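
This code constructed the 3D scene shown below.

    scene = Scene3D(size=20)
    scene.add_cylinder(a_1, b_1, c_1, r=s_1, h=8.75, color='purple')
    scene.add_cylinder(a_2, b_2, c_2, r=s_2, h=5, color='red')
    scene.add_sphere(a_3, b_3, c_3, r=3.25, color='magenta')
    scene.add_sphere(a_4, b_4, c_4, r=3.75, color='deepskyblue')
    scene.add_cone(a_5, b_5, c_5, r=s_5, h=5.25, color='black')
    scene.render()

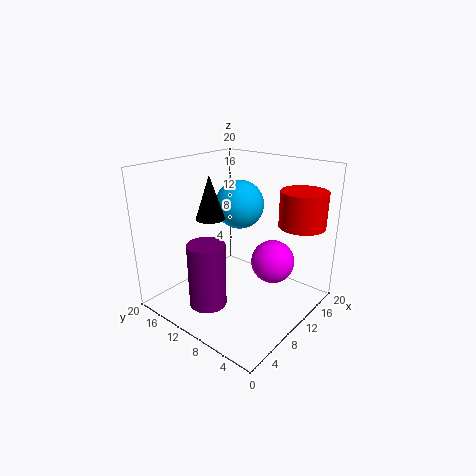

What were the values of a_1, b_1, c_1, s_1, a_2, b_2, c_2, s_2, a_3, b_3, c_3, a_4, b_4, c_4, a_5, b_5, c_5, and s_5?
a_1 = 4.5; b_1 = 10.75; c_1 = 2; s_1 = 2.5; a_2 = 16; b_2 = 3.5; c_2 = 11.5; s_2 = 3.25; a_3 = 15.25; b_3 = 7.5; c_3 = 5; a_4 = 15.25; b_4 = 14; c_4 = 12.75; a_5 = 4.5; b_5 = 9.75; c_5 = 14.5; s_5 = 1.75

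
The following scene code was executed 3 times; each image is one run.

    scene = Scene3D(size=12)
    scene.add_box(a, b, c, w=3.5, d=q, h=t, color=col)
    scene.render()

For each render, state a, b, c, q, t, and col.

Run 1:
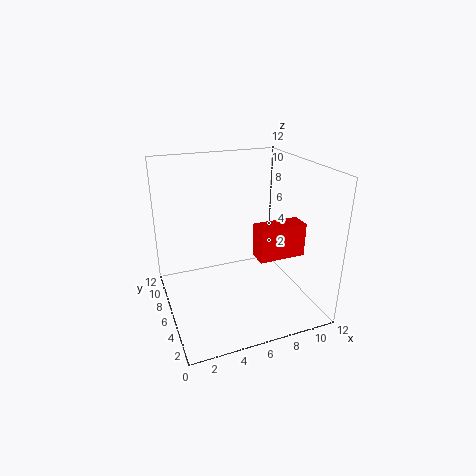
a = 6
b = 1.5
c = 6
q = 1.5
t = 2.5
col = 'red'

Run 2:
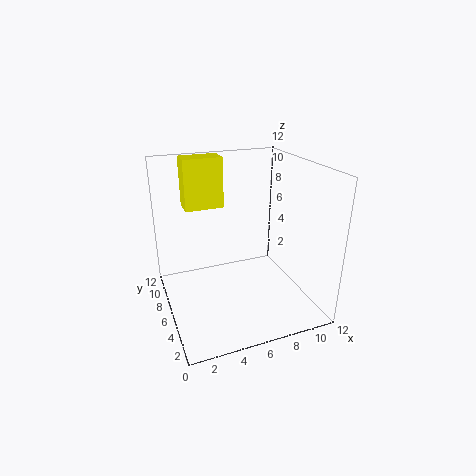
a = 2.5
b = 9.5
c = 7.5
q = 2
t = 4.5
col = 'yellow'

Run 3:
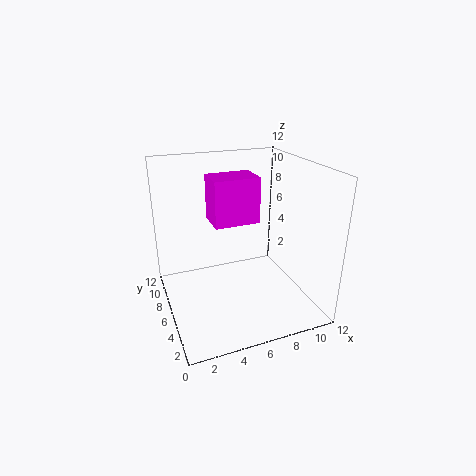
a = 3.5
b = 4
c = 8
q = 2.5
t = 3.5
col = 'magenta'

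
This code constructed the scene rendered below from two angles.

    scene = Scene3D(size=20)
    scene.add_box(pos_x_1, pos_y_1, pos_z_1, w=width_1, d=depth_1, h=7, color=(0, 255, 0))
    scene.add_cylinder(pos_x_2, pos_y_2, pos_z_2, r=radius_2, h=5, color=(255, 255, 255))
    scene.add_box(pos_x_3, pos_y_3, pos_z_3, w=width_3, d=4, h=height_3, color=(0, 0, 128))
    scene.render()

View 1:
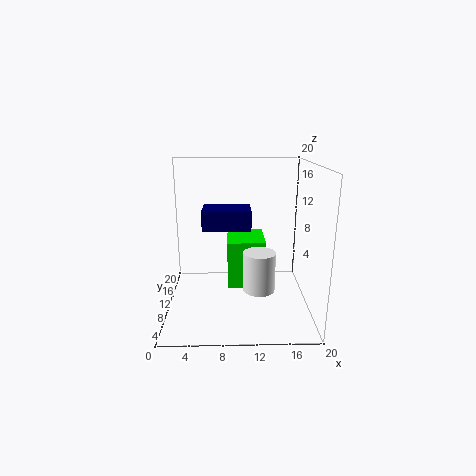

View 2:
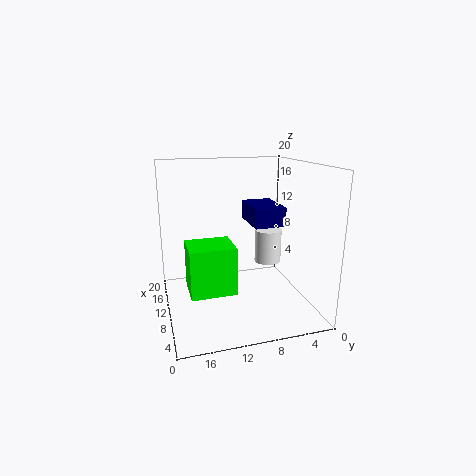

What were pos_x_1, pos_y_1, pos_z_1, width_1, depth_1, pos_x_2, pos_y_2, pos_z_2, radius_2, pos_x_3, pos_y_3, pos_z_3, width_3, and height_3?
pos_x_1 = 8.5; pos_y_1 = 10.5; pos_z_1 = 2; width_1 = 5.5; depth_1 = 6.5; pos_x_2 = 12.5; pos_y_2 = 4.5; pos_z_2 = 5; radius_2 = 2; pos_x_3 = 5.5; pos_y_3 = 5; pos_z_3 = 12.5; width_3 = 6; height_3 = 2.5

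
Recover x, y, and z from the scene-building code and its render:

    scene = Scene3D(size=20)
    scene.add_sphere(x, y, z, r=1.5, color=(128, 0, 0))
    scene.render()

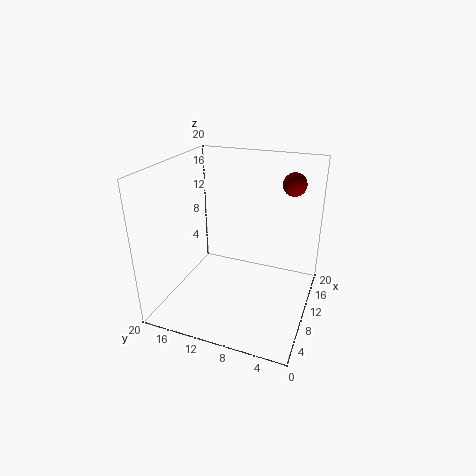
x = 11.5
y = 3
z = 18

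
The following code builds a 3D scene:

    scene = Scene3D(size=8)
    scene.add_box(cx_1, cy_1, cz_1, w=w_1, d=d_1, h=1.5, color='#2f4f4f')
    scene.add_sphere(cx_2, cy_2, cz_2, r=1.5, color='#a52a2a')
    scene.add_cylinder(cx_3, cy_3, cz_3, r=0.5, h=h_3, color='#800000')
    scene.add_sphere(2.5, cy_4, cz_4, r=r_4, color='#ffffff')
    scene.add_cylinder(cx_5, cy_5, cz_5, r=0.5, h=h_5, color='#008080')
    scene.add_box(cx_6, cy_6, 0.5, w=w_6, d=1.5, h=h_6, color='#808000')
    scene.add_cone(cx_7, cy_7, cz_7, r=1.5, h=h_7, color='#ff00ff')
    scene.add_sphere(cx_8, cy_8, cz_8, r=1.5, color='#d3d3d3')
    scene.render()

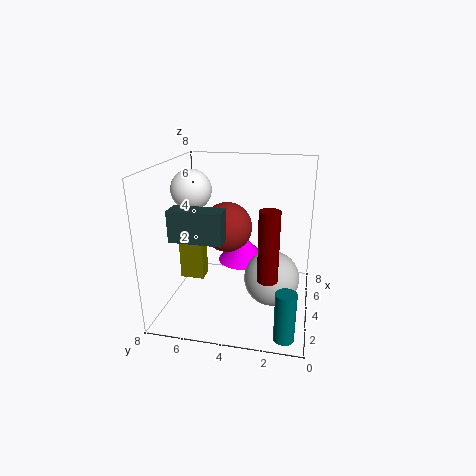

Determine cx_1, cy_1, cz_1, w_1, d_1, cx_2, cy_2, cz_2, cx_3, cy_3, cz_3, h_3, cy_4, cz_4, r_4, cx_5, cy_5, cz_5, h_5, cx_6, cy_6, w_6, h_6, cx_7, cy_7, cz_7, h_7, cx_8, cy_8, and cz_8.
cx_1 = 0.5
cy_1 = 4
cz_1 = 5
w_1 = 1
d_1 = 2.5
cx_2 = 5.5
cy_2 = 5
cz_2 = 4
cx_3 = 1.5
cy_3 = 2
cz_3 = 3
h_3 = 3.5
cy_4 = 6
cz_4 = 7
r_4 = 1
cx_5 = 0.5
cy_5 = 1
cz_5 = 0.5
h_5 = 2.5
cx_6 = 5
cy_6 = 6.5
w_6 = 1
h_6 = 3
cx_7 = 5.5
cy_7 = 4
cz_7 = 2
h_7 = 1.5
cx_8 = 3.5
cy_8 = 2
cz_8 = 2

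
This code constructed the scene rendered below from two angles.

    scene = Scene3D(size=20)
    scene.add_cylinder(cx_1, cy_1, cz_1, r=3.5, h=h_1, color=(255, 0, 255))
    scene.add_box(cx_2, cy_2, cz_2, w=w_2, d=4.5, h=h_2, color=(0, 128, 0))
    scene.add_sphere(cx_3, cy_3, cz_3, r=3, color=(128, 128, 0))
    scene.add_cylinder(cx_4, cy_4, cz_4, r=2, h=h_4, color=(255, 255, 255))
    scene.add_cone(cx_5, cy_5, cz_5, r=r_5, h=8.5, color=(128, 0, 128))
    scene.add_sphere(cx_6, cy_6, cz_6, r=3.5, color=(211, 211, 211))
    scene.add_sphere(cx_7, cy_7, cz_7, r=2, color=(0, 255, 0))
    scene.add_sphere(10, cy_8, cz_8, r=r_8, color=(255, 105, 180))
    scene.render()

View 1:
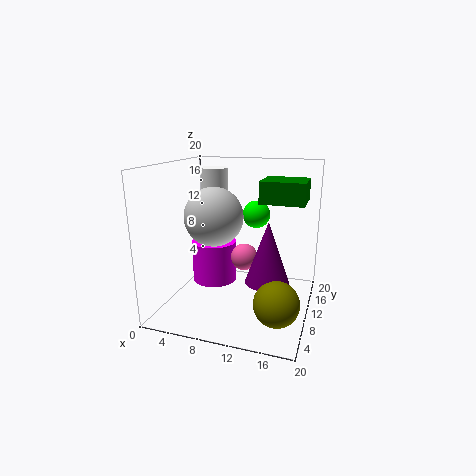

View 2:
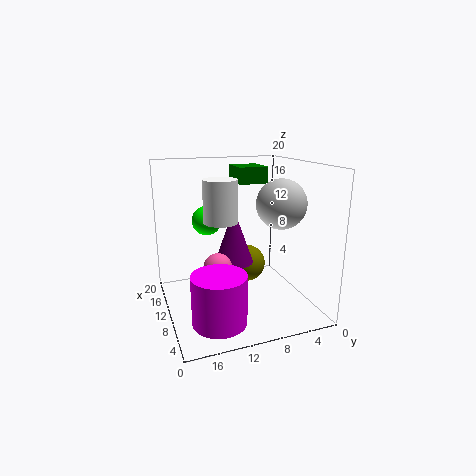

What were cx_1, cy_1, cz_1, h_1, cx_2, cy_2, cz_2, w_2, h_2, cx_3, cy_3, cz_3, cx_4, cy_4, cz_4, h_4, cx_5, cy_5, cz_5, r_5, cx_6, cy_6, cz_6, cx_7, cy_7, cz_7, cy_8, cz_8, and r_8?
cx_1 = 4.5
cy_1 = 14.5
cz_1 = 1
h_1 = 6.5
cx_2 = 14.5
cy_2 = 3.5
cz_2 = 16.5
w_2 = 5
h_2 = 2.5
cx_3 = 16.5
cy_3 = 6
cz_3 = 3
cx_4 = 5
cy_4 = 14
cz_4 = 14
h_4 = 5
cx_5 = 14.5
cy_5 = 9
cz_5 = 4.5
r_5 = 3
cx_6 = 9
cy_6 = 4
cz_6 = 14.5
cx_7 = 11.5
cy_7 = 14
cz_7 = 12.5
cy_8 = 13
cz_8 = 6
r_8 = 2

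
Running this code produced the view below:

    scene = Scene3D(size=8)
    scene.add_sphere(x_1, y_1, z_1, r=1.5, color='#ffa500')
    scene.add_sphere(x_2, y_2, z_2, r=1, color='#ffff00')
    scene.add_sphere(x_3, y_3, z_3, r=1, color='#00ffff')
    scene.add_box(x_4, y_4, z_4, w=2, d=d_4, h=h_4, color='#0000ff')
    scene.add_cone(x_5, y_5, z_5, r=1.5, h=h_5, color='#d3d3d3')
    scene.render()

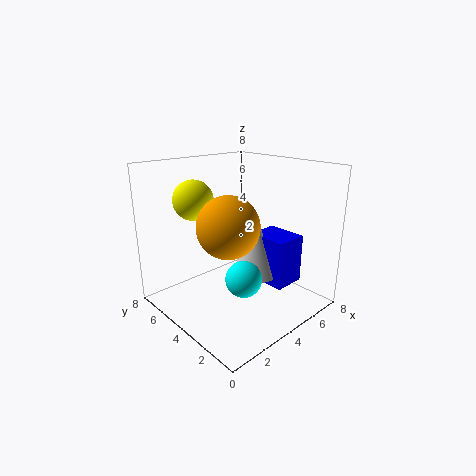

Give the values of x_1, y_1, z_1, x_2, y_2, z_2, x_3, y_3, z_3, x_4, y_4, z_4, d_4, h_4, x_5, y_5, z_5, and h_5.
x_1 = 2; y_1 = 2.5; z_1 = 5.5; x_2 = 1.5; y_2 = 4.5; z_2 = 6.5; x_3 = 3.5; y_3 = 3; z_3 = 2; x_4 = 6; y_4 = 2.5; z_4 = 0.5; d_4 = 2.5; h_4 = 3; x_5 = 6; y_5 = 4.5; z_5 = 1; h_5 = 3.5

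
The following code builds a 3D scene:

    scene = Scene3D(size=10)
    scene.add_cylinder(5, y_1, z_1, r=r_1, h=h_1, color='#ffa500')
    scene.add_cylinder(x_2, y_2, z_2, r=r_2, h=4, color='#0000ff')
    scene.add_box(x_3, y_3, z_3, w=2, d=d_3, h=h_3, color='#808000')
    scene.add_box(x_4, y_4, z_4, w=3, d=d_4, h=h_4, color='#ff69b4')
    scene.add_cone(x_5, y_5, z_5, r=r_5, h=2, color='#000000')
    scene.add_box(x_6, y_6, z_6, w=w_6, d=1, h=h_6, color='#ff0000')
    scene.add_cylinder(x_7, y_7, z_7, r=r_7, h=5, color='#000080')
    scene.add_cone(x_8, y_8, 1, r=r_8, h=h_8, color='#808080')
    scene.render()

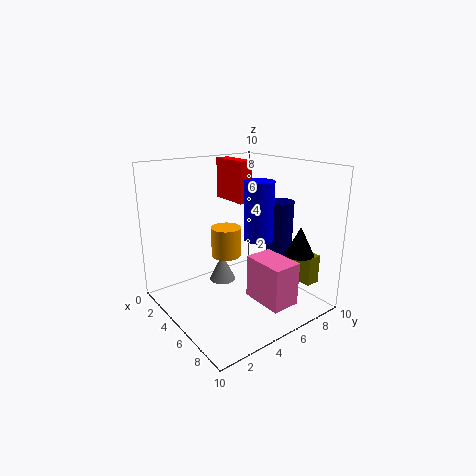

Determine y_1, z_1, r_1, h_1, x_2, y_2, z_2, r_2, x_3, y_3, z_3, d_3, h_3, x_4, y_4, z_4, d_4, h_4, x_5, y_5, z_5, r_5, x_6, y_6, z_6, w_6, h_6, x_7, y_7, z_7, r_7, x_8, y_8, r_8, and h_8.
y_1 = 4
z_1 = 4
r_1 = 1
h_1 = 2
x_2 = 6
y_2 = 6
z_2 = 5
r_2 = 1
x_3 = 7
y_3 = 8
z_3 = 2
d_3 = 1
h_3 = 2
x_4 = 6
y_4 = 5
z_4 = 1
d_4 = 2
h_4 = 3
x_5 = 8
y_5 = 8
z_5 = 4
r_5 = 1
x_6 = 1
y_6 = 6
z_6 = 7
w_6 = 3
h_6 = 3
x_7 = 5
y_7 = 9
z_7 = 2
r_7 = 1
x_8 = 3
y_8 = 5
r_8 = 1
h_8 = 2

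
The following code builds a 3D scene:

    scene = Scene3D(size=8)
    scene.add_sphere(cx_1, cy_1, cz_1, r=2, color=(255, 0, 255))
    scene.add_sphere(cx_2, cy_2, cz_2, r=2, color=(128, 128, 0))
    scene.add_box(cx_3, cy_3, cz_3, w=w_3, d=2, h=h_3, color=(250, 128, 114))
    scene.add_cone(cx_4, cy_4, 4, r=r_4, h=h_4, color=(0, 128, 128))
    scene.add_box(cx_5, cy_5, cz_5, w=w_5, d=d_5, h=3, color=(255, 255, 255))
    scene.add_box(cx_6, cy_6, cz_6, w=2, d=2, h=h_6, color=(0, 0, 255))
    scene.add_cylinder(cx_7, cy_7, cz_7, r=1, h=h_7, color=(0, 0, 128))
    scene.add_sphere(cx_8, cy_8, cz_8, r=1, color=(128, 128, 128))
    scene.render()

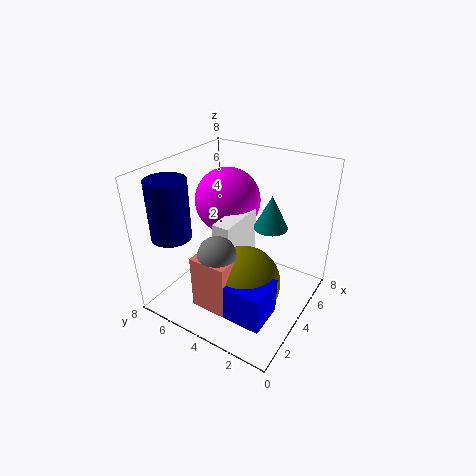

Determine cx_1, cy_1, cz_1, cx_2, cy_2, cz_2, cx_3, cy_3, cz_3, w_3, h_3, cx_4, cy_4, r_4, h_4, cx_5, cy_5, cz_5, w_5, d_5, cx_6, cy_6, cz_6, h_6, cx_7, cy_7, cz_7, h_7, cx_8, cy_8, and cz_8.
cx_1 = 6, cy_1 = 6, cz_1 = 5, cx_2 = 3, cy_2 = 3, cz_2 = 2, cx_3 = 1, cy_3 = 3, cz_3 = 1, w_3 = 1, h_3 = 3, cx_4 = 6, cy_4 = 3, r_4 = 1, h_4 = 2, cx_5 = 3, cy_5 = 4, cz_5 = 2, w_5 = 3, d_5 = 1, cx_6 = 1, cy_6 = 1, cz_6 = 1, h_6 = 2, cx_7 = 1, cy_7 = 6, cz_7 = 5, h_7 = 3, cx_8 = 2, cy_8 = 4, cz_8 = 4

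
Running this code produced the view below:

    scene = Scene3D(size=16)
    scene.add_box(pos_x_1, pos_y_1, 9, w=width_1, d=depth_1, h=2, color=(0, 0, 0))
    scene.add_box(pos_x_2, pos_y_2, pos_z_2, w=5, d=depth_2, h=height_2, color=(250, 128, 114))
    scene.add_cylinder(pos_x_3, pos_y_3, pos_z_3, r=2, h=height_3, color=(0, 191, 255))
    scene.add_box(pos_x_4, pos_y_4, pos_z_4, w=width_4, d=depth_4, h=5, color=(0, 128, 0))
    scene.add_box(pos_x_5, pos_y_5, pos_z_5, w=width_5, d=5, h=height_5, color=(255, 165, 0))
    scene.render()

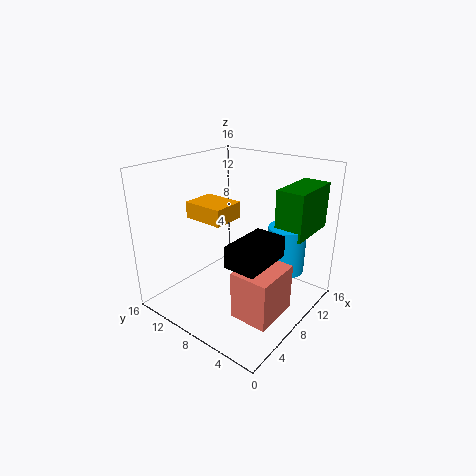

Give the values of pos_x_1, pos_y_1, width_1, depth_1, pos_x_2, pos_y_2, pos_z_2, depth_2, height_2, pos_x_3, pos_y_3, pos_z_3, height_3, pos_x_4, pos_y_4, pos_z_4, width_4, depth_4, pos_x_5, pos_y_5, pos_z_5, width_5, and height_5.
pos_x_1 = 1, pos_y_1 = 1, width_1 = 5, depth_1 = 3, pos_x_2 = 3, pos_y_2 = 1, pos_z_2 = 2, depth_2 = 4, height_2 = 5, pos_x_3 = 10, pos_y_3 = 3, pos_z_3 = 5, height_3 = 5, pos_x_4 = 9, pos_y_4 = 1, pos_z_4 = 9, width_4 = 6, depth_4 = 3, pos_x_5 = 7, pos_y_5 = 10, pos_z_5 = 9, width_5 = 4, height_5 = 2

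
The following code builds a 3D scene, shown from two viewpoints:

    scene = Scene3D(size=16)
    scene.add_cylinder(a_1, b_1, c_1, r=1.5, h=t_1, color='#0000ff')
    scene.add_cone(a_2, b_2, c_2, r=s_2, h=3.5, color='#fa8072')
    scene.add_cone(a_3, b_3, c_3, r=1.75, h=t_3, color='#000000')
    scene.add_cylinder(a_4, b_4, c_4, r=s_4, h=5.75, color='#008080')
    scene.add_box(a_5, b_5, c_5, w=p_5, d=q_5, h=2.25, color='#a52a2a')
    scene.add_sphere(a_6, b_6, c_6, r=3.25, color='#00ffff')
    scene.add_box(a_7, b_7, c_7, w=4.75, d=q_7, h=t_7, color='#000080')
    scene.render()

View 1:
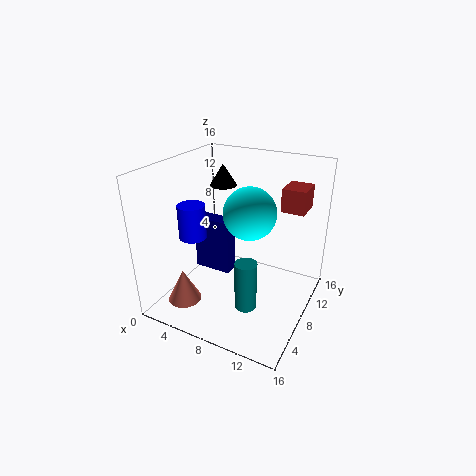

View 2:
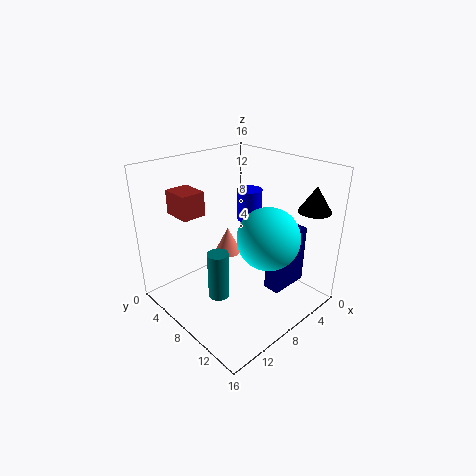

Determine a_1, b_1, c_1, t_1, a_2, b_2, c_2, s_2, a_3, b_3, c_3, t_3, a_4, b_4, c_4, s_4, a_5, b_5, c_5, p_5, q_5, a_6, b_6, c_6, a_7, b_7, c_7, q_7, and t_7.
a_1 = 3.75; b_1 = 5.5; c_1 = 8.25; t_1 = 3.75; a_2 = 4.5; b_2 = 2.25; c_2 = 2.5; s_2 = 1.75; a_3 = 2.75; b_3 = 14; c_3 = 11.5; t_3 = 2.75; a_4 = 9.75; b_4 = 6.5; c_4 = 0.25; s_4 = 1.25; a_5 = 13.25; b_5 = 6.5; c_5 = 12.75; p_5 = 2.25; q_5 = 2.75; a_6 = 7.5; b_6 = 12; c_6 = 9.25; a_7 = 0.75; b_7 = 10; c_7 = 1.25; q_7 = 2; t_7 = 7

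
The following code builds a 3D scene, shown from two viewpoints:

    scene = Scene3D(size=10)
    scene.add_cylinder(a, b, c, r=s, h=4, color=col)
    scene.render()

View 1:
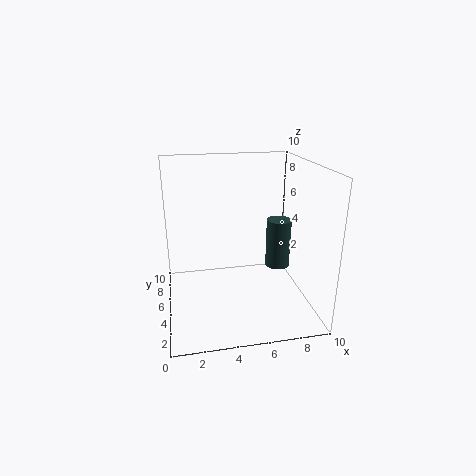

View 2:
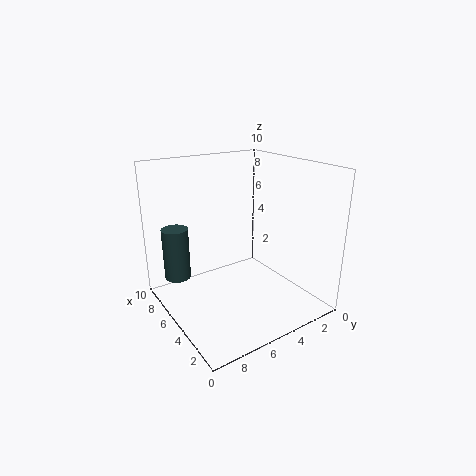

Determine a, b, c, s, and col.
a = 9
b = 8
c = 1
s = 1
col = 'darkslategray'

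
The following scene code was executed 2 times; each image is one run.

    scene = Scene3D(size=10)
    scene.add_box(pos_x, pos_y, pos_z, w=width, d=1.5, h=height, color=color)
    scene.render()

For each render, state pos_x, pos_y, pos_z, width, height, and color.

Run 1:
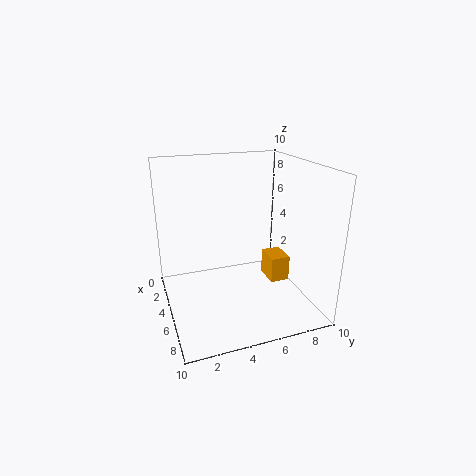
pos_x = 2.5
pos_y = 8
pos_z = 0.5
width = 2
height = 2
color = 'orange'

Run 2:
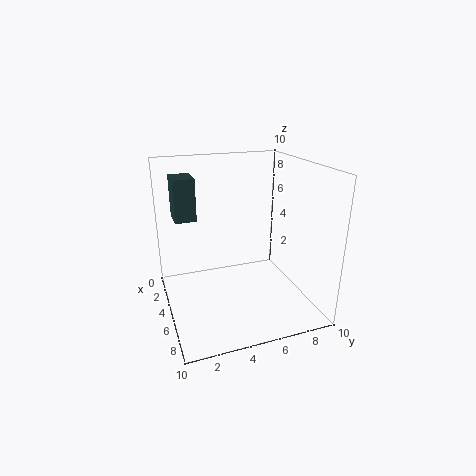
pos_x = 1.5
pos_y = 1
pos_z = 6
width = 2
height = 3
color = 'darkslategray'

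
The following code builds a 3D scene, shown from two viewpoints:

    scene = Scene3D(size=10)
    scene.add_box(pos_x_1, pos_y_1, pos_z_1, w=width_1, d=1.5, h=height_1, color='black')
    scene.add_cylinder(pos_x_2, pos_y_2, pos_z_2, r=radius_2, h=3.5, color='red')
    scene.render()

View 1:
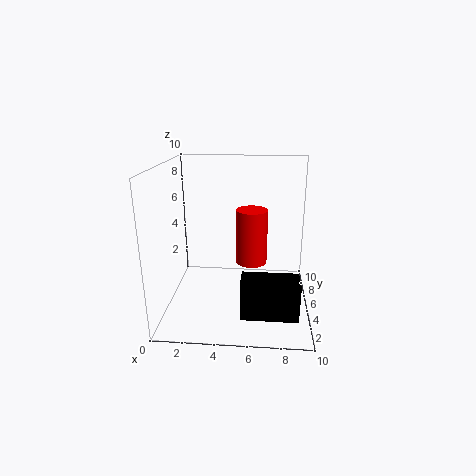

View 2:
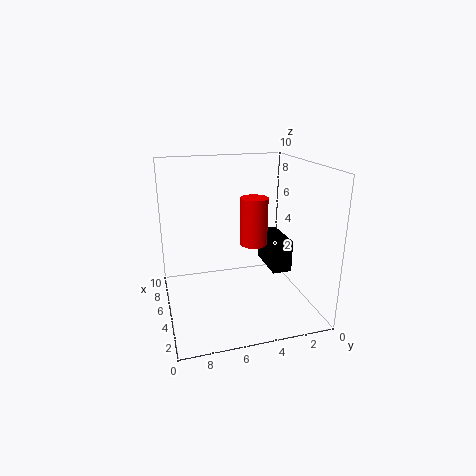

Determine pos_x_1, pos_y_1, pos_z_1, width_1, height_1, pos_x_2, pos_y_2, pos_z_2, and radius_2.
pos_x_1 = 5.5
pos_y_1 = 0.5
pos_z_1 = 1.5
width_1 = 3.5
height_1 = 2.5
pos_x_2 = 6
pos_y_2 = 3.5
pos_z_2 = 4
radius_2 = 1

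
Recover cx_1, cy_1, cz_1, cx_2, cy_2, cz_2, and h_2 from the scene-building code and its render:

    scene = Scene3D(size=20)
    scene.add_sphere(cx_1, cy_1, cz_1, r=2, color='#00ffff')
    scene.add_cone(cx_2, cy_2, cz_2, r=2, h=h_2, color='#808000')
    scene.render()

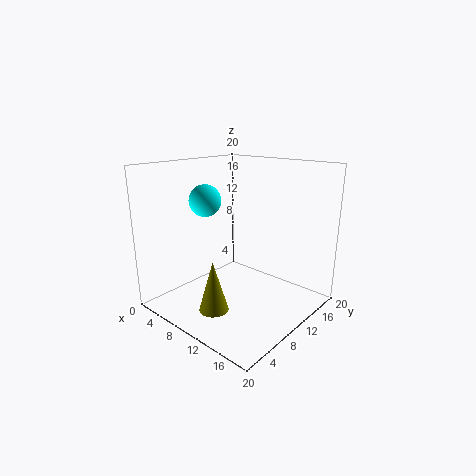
cx_1 = 9; cy_1 = 5; cz_1 = 16; cx_2 = 10; cy_2 = 5; cz_2 = 1; h_2 = 7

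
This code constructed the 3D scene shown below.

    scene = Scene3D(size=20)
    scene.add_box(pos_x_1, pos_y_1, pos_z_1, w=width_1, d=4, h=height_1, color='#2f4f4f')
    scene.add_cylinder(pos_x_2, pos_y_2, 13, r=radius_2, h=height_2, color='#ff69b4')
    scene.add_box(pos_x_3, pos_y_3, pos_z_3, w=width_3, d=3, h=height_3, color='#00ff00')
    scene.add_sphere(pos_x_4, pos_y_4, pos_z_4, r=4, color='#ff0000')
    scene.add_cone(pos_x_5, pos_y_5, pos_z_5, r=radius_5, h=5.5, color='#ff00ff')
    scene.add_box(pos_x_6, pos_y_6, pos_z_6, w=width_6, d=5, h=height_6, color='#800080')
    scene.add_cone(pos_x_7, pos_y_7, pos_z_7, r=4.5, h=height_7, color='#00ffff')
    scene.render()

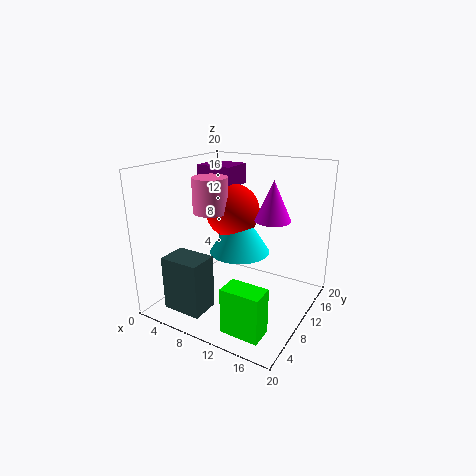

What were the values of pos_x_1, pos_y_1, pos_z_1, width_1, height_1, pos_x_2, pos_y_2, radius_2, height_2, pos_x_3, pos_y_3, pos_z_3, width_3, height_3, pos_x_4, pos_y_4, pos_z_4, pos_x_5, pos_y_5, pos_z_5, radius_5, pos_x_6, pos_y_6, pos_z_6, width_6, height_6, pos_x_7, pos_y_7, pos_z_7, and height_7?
pos_x_1 = 3; pos_y_1 = 2; pos_z_1 = 1; width_1 = 5.5; height_1 = 7.5; pos_x_2 = 5.5; pos_y_2 = 10; radius_2 = 2.5; height_2 = 5; pos_x_3 = 12.5; pos_y_3 = 1.5; pos_z_3 = 1; width_3 = 5; height_3 = 6; pos_x_4 = 7; pos_y_4 = 13.5; pos_z_4 = 12.5; pos_x_5 = 14; pos_y_5 = 12.5; pos_z_5 = 12.5; radius_5 = 2.5; pos_x_6 = 1.5; pos_y_6 = 12.5; pos_z_6 = 16; width_6 = 5.5; height_6 = 3; pos_x_7 = 8.5; pos_y_7 = 13; pos_z_7 = 6.5; height_7 = 7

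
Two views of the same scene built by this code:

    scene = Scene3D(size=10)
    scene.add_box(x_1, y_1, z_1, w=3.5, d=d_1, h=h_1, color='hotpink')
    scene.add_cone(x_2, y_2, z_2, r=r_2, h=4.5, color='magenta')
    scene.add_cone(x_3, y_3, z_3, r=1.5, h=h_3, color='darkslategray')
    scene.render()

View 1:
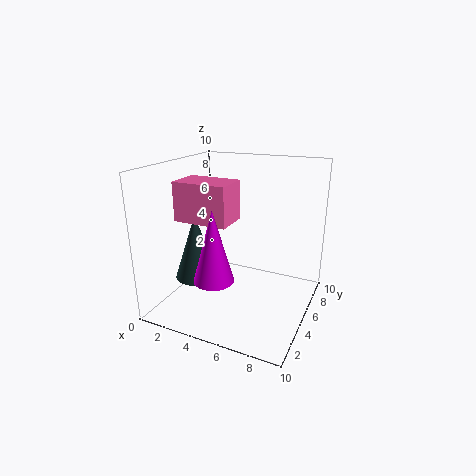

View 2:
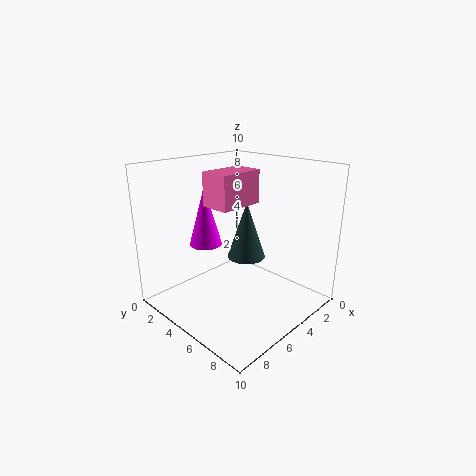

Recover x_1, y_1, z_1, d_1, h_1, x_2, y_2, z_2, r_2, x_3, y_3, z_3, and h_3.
x_1 = 2, y_1 = 2, z_1 = 6.75, d_1 = 2.25, h_1 = 2.5, x_2 = 5, y_2 = 1.5, z_2 = 3.5, r_2 = 1.25, x_3 = 2.5, y_3 = 3.5, z_3 = 2.25, h_3 = 4.5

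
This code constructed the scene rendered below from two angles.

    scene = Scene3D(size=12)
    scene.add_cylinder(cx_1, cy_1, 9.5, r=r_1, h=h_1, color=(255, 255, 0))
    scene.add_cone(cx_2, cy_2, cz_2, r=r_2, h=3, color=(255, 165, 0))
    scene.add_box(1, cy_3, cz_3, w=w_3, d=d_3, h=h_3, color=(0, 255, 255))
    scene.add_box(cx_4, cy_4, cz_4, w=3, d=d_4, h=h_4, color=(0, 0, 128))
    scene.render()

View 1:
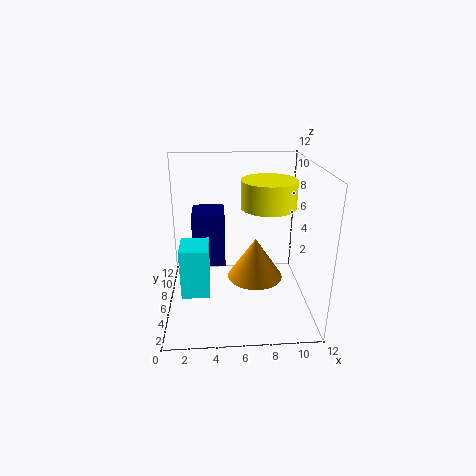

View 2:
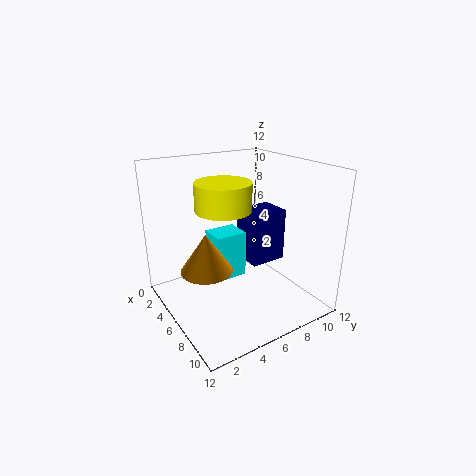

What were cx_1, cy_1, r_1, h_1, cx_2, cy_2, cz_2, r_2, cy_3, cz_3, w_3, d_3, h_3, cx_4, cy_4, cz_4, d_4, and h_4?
cx_1 = 8, cy_1 = 3.5, r_1 = 2, h_1 = 2, cx_2 = 7, cy_2 = 2.5, cz_2 = 4.5, r_2 = 2, cy_3 = 5.5, cz_3 = 0.5, w_3 = 2.5, d_3 = 3, h_3 = 4.5, cx_4 = 2, cy_4 = 8.5, cz_4 = 2, d_4 = 3.5, h_4 = 5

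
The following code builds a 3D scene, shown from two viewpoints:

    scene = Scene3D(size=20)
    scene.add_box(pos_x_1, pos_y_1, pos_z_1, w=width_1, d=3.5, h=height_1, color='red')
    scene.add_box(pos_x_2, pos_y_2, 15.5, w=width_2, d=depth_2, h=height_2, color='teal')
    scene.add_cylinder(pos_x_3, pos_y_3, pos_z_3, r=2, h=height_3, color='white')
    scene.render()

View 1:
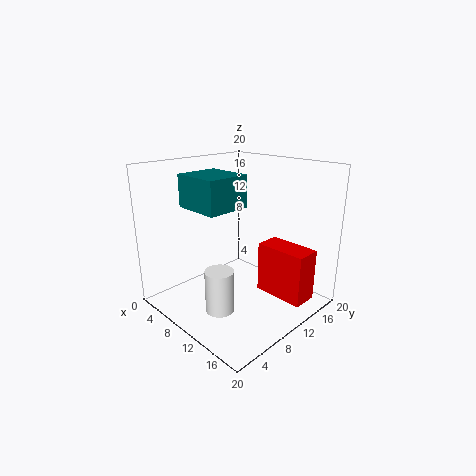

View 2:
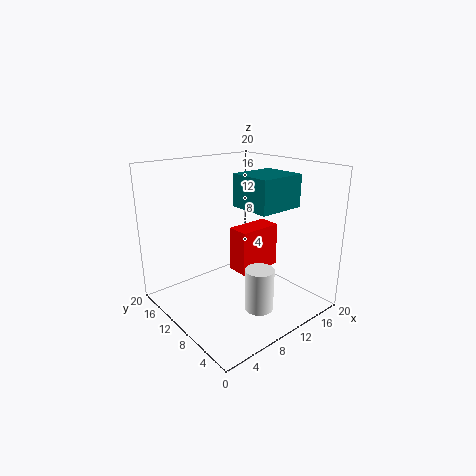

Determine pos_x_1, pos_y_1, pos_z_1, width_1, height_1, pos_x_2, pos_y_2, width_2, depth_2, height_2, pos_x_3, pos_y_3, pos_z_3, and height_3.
pos_x_1 = 12.5
pos_y_1 = 11.5
pos_z_1 = 2.5
width_1 = 7
height_1 = 7
pos_x_2 = 7.5
pos_y_2 = 2.5
width_2 = 6
depth_2 = 5.5
height_2 = 4
pos_x_3 = 10.5
pos_y_3 = 6
pos_z_3 = 0.5
height_3 = 6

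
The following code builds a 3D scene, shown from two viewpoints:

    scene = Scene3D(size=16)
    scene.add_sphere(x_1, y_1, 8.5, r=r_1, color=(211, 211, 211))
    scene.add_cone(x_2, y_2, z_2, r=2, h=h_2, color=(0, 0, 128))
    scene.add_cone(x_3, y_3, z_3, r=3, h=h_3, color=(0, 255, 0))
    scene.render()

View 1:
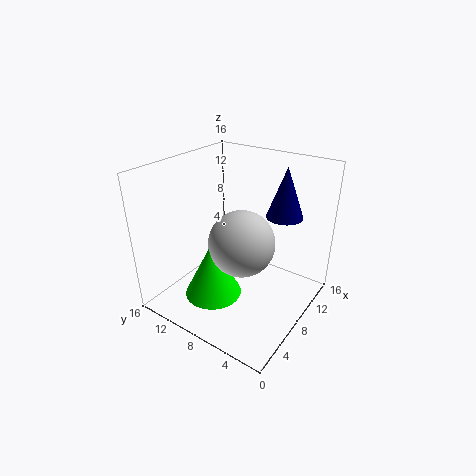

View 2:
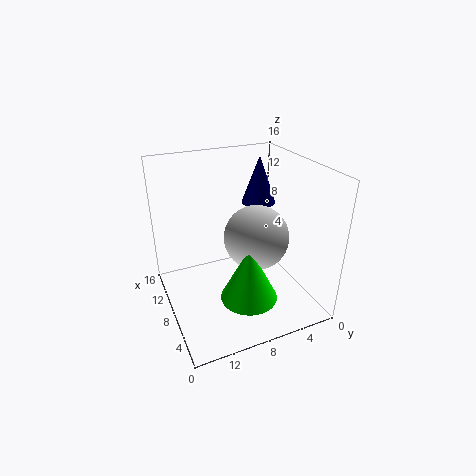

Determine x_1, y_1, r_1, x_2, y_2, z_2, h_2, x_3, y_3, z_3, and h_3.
x_1 = 6.5; y_1 = 6.5; r_1 = 3.5; x_2 = 11; y_2 = 4; z_2 = 10.5; h_2 = 5.5; x_3 = 4; y_3 = 8.5; z_3 = 3; h_3 = 6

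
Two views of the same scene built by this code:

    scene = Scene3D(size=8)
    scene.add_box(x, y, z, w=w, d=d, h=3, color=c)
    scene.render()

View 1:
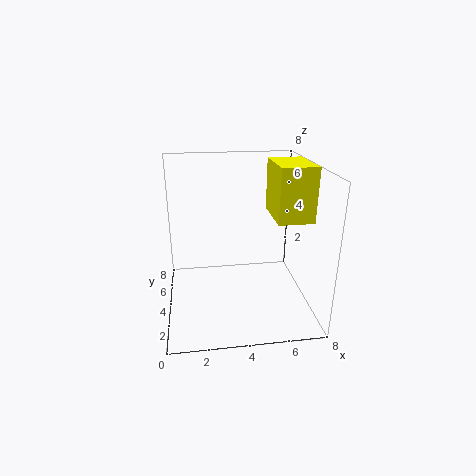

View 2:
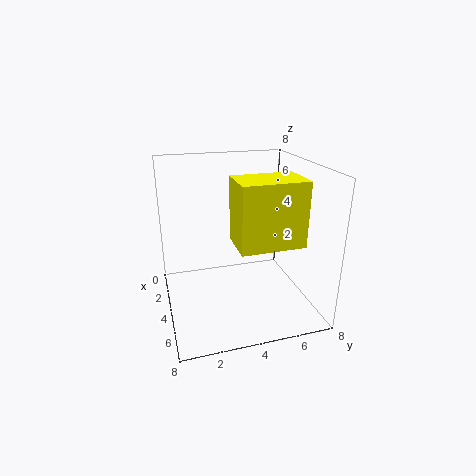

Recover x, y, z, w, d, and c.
x = 6; y = 3; z = 5; w = 2; d = 3; c = 'yellow'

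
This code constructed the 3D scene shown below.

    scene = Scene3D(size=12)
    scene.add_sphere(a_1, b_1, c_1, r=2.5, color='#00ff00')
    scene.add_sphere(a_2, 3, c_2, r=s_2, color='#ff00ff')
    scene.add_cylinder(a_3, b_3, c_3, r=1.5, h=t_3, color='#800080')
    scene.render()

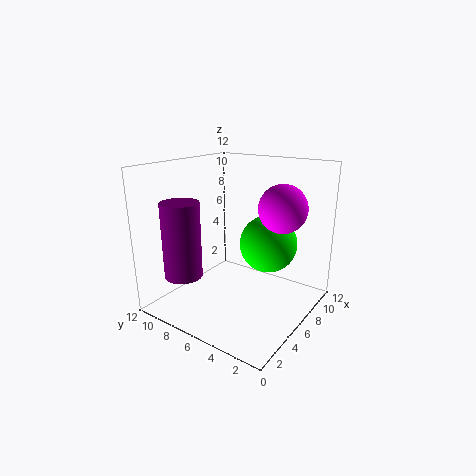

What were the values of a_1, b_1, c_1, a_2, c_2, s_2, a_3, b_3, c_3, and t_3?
a_1 = 8.5
b_1 = 4.5
c_1 = 5
a_2 = 8
c_2 = 8.5
s_2 = 2
a_3 = 2
b_3 = 8.5
c_3 = 3.5
t_3 = 6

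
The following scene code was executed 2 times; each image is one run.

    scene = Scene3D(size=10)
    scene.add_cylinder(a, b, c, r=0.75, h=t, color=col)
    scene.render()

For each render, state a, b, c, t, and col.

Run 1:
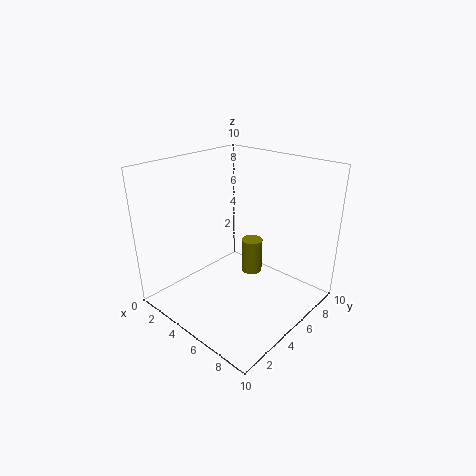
a = 5.25
b = 6.25
c = 2
t = 2.5
col = 'olive'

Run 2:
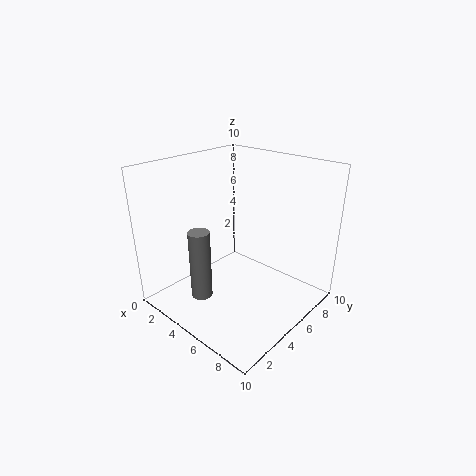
a = 3.5
b = 2.75
c = 0.75
t = 5
col = 'gray'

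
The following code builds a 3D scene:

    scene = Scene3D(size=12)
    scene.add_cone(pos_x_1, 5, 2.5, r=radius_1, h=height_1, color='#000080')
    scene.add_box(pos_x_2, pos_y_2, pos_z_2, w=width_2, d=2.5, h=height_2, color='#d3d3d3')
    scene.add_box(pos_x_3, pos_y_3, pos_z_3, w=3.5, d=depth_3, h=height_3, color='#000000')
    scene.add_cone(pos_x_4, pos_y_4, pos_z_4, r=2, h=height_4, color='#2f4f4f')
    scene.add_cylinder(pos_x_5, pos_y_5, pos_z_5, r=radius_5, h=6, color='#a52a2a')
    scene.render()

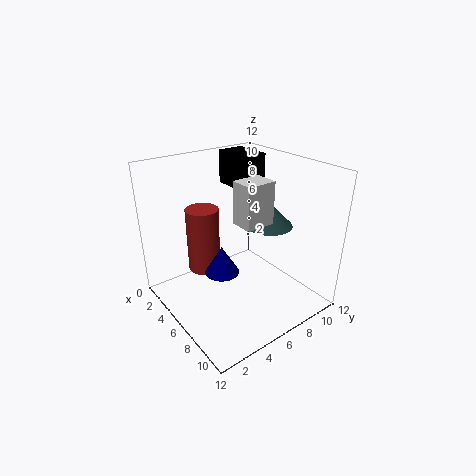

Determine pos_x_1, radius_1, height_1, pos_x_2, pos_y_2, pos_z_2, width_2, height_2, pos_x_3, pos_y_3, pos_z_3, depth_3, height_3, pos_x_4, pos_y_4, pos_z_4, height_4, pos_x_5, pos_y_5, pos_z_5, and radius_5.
pos_x_1 = 5; radius_1 = 1.5; height_1 = 2.5; pos_x_2 = 6; pos_y_2 = 5.5; pos_z_2 = 7.5; width_2 = 2; height_2 = 3.5; pos_x_3 = 0.5; pos_y_3 = 8; pos_z_3 = 9; depth_3 = 2.5; height_3 = 3; pos_x_4 = 6.5; pos_y_4 = 9; pos_z_4 = 6.5; height_4 = 2; pos_x_5 = 2; pos_y_5 = 5; pos_z_5 = 1.5; radius_5 = 1.5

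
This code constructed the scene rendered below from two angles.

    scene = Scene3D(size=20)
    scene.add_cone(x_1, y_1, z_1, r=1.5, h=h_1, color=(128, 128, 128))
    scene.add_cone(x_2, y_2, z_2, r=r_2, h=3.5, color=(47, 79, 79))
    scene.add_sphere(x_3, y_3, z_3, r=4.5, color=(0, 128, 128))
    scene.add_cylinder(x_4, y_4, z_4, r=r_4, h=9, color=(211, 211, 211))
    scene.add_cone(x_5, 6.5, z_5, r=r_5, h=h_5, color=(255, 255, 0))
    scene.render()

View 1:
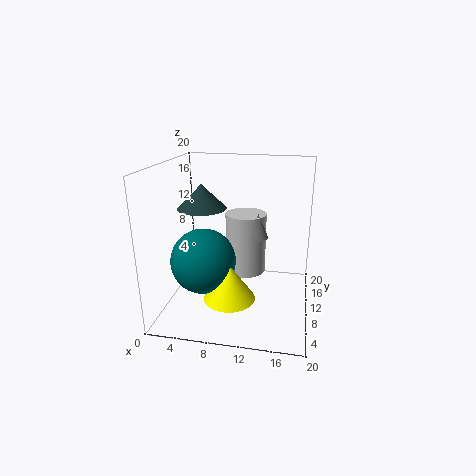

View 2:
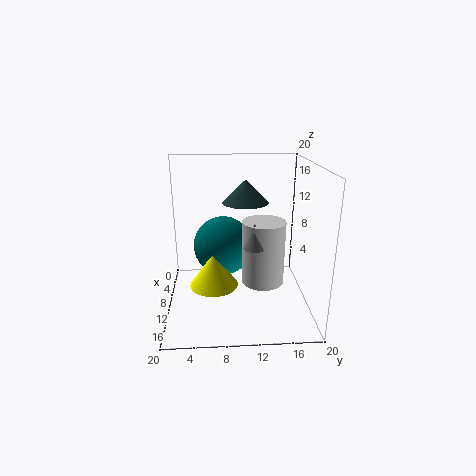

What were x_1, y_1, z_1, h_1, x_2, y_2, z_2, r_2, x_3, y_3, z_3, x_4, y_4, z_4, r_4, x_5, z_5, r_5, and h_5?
x_1 = 12.5; y_1 = 12; z_1 = 9.5; h_1 = 3.5; x_2 = 4.5; y_2 = 11.5; z_2 = 13.5; r_2 = 3.5; x_3 = 5.5; y_3 = 8; z_3 = 7; x_4 = 10.5; y_4 = 13.5; z_4 = 3.5; r_4 = 3; x_5 = 9.5; z_5 = 2.5; r_5 = 3.5; h_5 = 5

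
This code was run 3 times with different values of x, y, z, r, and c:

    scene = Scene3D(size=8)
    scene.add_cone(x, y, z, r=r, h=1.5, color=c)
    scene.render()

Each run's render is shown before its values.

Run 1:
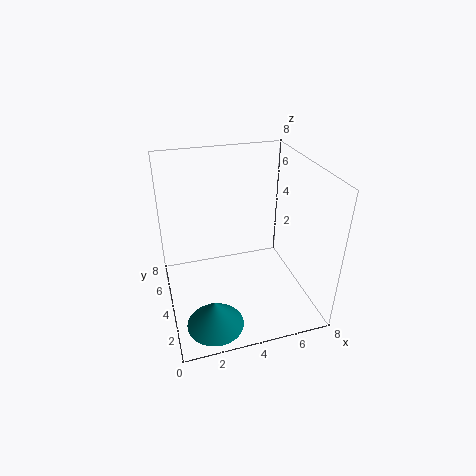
x = 2, y = 1.5, z = 0.5, r = 1.5, c = 'teal'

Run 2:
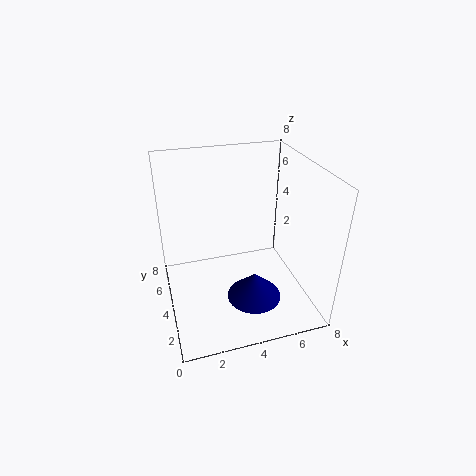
x = 4.5, y = 2.5, z = 1, r = 1.5, c = 'navy'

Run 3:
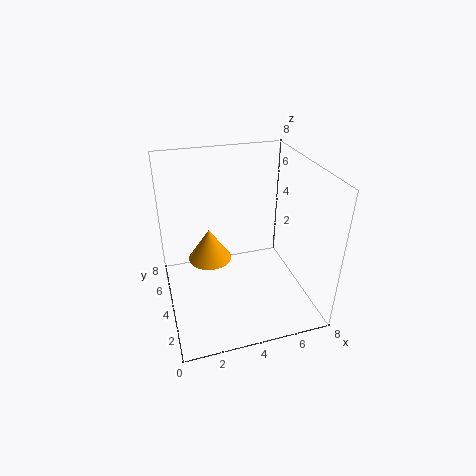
x = 2, y = 2, z = 4.5, r = 1, c = 'orange'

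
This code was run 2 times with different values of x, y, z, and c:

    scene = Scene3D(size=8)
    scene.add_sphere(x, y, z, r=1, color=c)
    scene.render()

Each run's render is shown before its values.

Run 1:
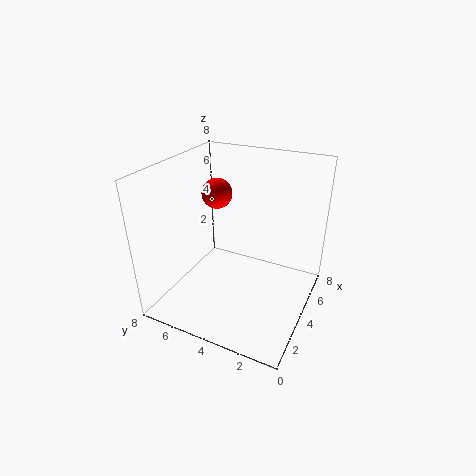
x = 7; y = 7; z = 5; c = 'red'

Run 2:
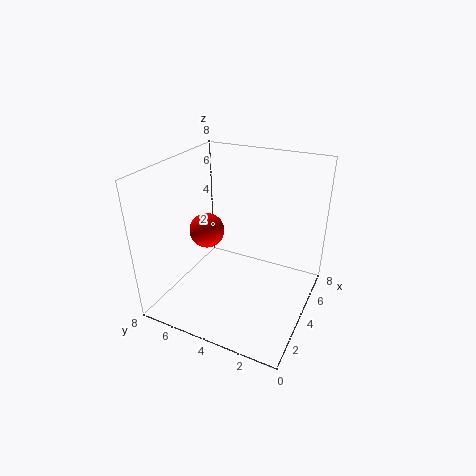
x = 4; y = 6; z = 4; c = 'red'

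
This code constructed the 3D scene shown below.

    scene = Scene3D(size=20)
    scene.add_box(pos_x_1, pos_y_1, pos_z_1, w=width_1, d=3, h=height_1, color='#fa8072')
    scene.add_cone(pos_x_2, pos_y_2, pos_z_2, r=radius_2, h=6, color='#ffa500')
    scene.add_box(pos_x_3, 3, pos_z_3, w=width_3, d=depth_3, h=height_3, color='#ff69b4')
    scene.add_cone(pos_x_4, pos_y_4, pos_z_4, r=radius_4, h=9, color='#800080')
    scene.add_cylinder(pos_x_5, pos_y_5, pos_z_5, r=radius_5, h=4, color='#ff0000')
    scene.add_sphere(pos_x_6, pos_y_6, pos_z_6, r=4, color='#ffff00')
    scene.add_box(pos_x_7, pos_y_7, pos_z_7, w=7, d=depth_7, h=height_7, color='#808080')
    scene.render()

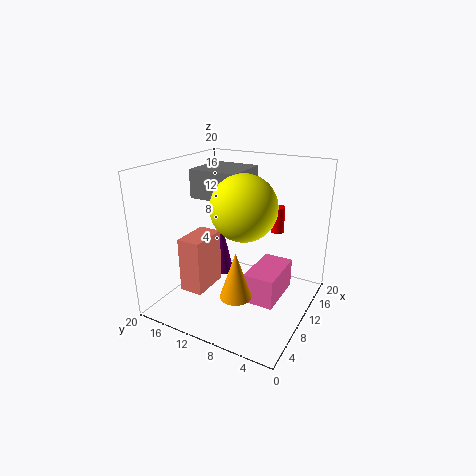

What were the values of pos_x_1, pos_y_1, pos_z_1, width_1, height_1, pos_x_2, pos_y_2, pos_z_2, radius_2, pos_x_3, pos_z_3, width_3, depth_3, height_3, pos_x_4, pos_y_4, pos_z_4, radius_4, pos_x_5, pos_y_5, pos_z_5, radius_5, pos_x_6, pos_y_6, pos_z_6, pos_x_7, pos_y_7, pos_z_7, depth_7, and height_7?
pos_x_1 = 2; pos_y_1 = 11; pos_z_1 = 5; width_1 = 5; height_1 = 7; pos_x_2 = 4; pos_y_2 = 7; pos_z_2 = 5; radius_2 = 2; pos_x_3 = 6; pos_z_3 = 3; width_3 = 7; depth_3 = 4; height_3 = 4; pos_x_4 = 15; pos_y_4 = 16; pos_z_4 = 1; radius_4 = 2; pos_x_5 = 17; pos_y_5 = 7; pos_z_5 = 9; radius_5 = 1; pos_x_6 = 6; pos_y_6 = 7; pos_z_6 = 16; pos_x_7 = 9; pos_y_7 = 10; pos_z_7 = 15; depth_7 = 7; height_7 = 4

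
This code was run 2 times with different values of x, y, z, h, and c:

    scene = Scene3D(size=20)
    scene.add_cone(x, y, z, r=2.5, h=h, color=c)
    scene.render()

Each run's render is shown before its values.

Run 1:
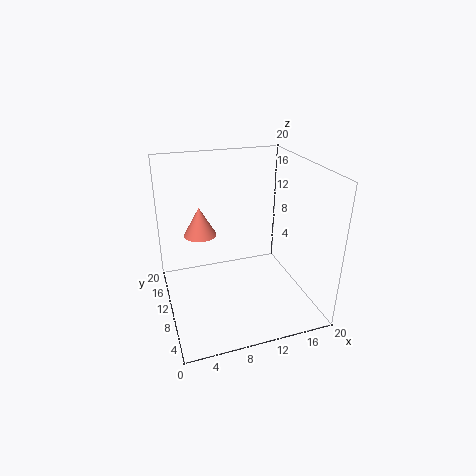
x = 6
y = 16.5
z = 8
h = 4.5
c = 'salmon'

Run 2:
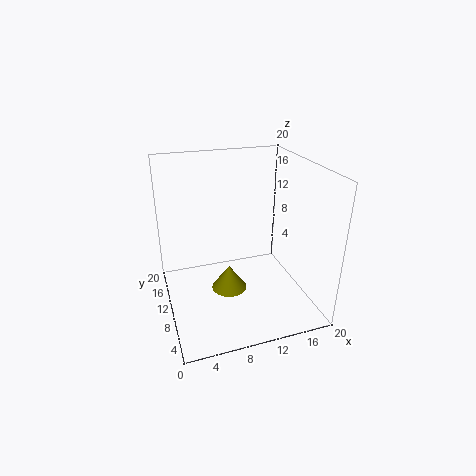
x = 8.5
y = 9.5
z = 2.5
h = 3.5
c = 'olive'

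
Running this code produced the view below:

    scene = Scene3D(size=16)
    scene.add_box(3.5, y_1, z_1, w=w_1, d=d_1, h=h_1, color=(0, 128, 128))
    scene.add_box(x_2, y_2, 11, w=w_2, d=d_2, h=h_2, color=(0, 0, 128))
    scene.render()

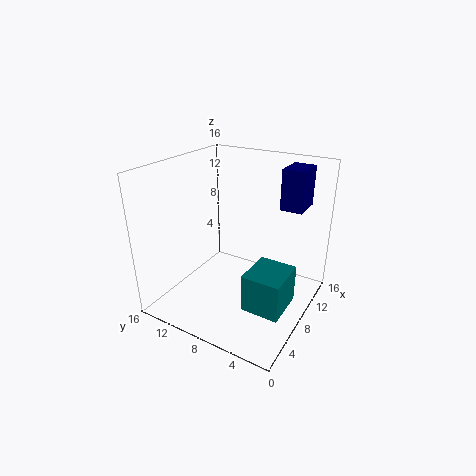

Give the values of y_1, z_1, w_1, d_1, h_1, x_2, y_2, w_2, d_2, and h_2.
y_1 = 1
z_1 = 2.5
w_1 = 4.5
d_1 = 4
h_1 = 4
x_2 = 11
y_2 = 2
w_2 = 3.5
d_2 = 2.5
h_2 = 4.5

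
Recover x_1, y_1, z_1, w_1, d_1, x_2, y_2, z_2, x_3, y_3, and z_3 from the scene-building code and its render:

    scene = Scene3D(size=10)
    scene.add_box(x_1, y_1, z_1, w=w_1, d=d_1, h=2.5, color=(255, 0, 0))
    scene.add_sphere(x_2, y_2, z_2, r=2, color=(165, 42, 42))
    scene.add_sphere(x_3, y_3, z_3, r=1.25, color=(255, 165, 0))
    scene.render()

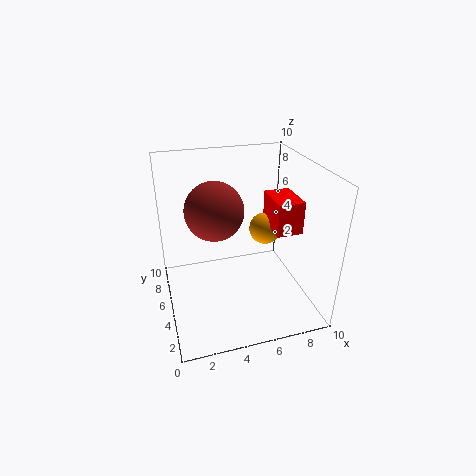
x_1 = 8
y_1 = 5
z_1 = 4.5
w_1 = 2
d_1 = 3
x_2 = 3.5
y_2 = 5.5
z_2 = 7
x_3 = 8
y_3 = 7.5
z_3 = 4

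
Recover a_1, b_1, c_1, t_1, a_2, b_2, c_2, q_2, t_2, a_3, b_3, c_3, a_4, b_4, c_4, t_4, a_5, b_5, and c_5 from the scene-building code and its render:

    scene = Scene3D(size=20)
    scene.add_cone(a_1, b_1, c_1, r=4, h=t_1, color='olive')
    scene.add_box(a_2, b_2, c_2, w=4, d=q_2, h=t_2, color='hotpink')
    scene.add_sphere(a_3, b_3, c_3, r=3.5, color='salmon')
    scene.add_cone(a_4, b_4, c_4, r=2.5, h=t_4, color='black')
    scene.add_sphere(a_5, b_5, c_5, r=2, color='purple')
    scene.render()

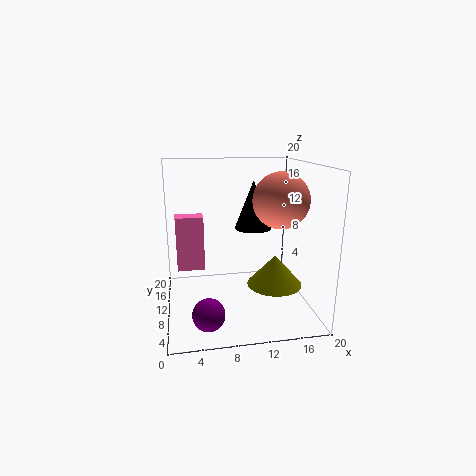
a_1 = 15.5; b_1 = 10; c_1 = 2.5; t_1 = 4.5; a_2 = 1.5; b_2 = 12.5; c_2 = 4.5; q_2 = 2.5; t_2 = 8; a_3 = 14.5; b_3 = 5.5; c_3 = 16; a_4 = 12; b_4 = 9.5; c_4 = 11.5; t_4 = 6.5; a_5 = 5; b_5 = 2.5; c_5 = 3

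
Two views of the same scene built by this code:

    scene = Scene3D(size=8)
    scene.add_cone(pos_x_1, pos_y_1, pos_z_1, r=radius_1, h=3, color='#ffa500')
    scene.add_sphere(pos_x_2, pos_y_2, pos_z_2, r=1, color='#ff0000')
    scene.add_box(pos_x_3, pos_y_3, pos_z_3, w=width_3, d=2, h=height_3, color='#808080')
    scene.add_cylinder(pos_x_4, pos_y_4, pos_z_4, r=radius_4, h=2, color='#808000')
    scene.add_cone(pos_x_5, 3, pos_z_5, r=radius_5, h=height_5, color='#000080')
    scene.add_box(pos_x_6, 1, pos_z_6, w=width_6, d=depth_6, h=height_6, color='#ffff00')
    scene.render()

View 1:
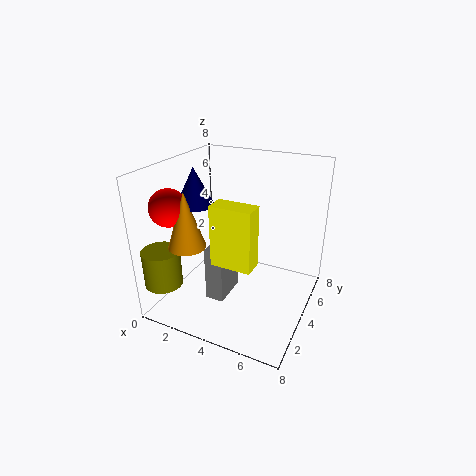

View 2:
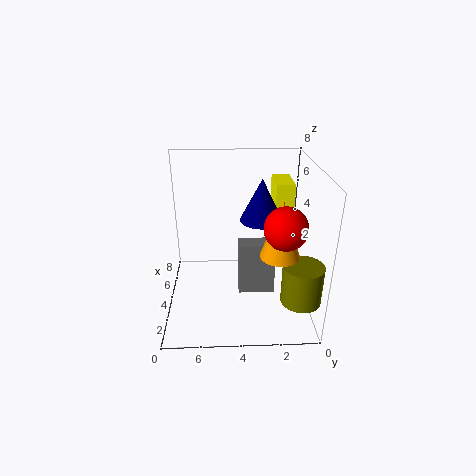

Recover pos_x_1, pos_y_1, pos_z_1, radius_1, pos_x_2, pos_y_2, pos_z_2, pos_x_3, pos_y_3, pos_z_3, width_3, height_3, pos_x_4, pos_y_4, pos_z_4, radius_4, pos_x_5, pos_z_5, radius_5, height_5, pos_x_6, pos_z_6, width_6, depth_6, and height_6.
pos_x_1 = 2
pos_y_1 = 2
pos_z_1 = 4
radius_1 = 1
pos_x_2 = 1
pos_y_2 = 2
pos_z_2 = 6
pos_x_3 = 3
pos_y_3 = 2
pos_z_3 = 1
width_3 = 1
height_3 = 3
pos_x_4 = 1
pos_y_4 = 1
pos_z_4 = 2
radius_4 = 1
pos_x_5 = 2
pos_z_5 = 6
radius_5 = 1
height_5 = 2
pos_x_6 = 4
pos_z_6 = 4
width_6 = 2
depth_6 = 1
height_6 = 3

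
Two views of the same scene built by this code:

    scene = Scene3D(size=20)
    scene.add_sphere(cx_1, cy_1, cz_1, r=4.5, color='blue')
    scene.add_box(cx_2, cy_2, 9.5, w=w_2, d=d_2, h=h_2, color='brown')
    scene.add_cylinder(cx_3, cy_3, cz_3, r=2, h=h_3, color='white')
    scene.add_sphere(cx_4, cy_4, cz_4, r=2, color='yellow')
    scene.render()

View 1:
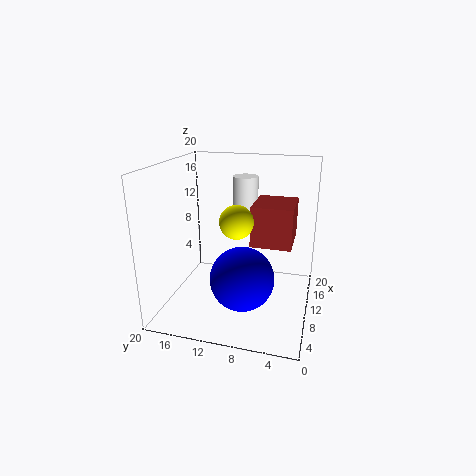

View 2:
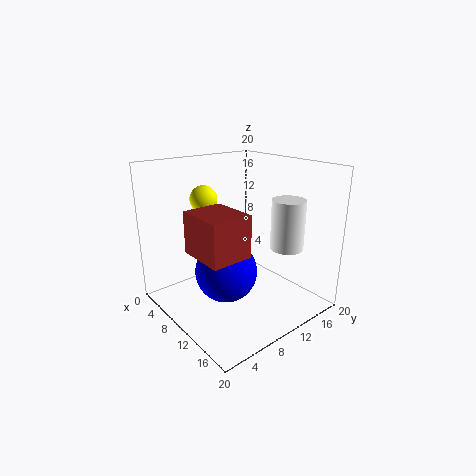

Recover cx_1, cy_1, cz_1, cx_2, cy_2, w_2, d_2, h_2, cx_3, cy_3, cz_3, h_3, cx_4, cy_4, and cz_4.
cx_1 = 8.5; cy_1 = 9; cz_1 = 4.5; cx_2 = 8.5; cy_2 = 2.5; w_2 = 6.5; d_2 = 5.5; h_2 = 5.5; cx_3 = 18; cy_3 = 11; cz_3 = 11; h_3 = 6; cx_4 = 4; cy_4 = 8.5; cz_4 = 14.5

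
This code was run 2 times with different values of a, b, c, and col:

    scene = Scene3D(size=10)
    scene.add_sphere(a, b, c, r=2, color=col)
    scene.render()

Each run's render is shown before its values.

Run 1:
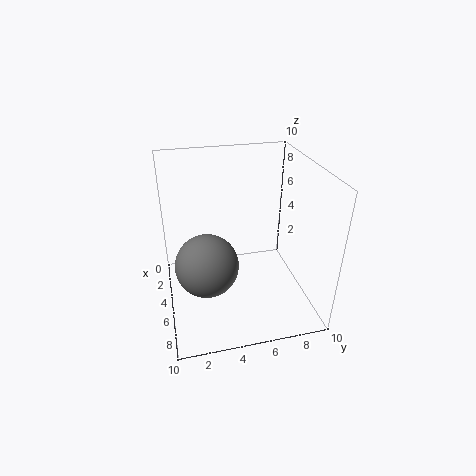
a = 7
b = 2.5
c = 4.5
col = 'gray'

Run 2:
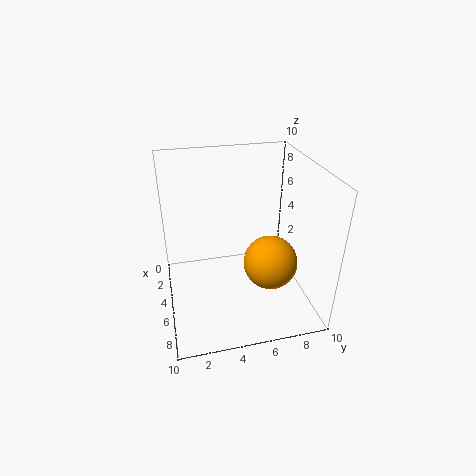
a = 5
b = 7.5
c = 2.5
col = 'orange'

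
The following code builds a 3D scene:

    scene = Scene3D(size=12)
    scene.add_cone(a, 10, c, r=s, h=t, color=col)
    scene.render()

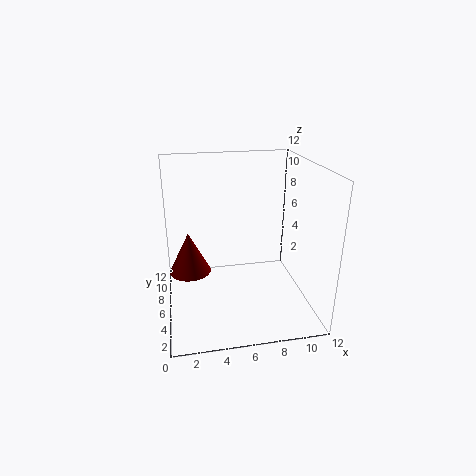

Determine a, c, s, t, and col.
a = 2
c = 1
s = 2
t = 4
col = 'maroon'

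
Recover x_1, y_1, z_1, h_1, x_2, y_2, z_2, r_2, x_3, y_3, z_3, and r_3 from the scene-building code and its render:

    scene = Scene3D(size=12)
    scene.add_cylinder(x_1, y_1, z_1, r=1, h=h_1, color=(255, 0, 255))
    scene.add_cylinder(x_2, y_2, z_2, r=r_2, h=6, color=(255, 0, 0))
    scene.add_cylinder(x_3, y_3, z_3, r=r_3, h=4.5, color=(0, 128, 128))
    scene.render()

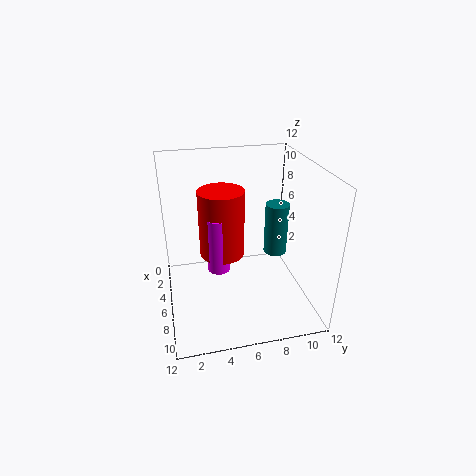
x_1 = 5
y_1 = 4.5
z_1 = 2.5
h_1 = 5
x_2 = 4
y_2 = 5
z_2 = 3.5
r_2 = 2
x_3 = 5.5
y_3 = 9.5
z_3 = 4
r_3 = 1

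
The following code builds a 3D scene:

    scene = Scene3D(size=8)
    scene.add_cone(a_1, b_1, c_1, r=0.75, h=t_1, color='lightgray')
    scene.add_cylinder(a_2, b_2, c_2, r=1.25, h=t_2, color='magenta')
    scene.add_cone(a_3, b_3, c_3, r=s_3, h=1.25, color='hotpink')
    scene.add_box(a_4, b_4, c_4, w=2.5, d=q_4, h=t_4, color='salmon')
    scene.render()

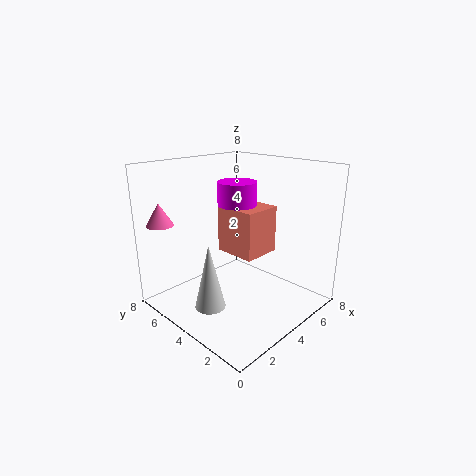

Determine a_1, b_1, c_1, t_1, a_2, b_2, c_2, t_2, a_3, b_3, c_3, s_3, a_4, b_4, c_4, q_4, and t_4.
a_1 = 1; b_1 = 3; c_1 = 1.5; t_1 = 3.25; a_2 = 6.25; b_2 = 6.25; c_2 = 5; t_2 = 1.5; a_3 = 1; b_3 = 7; c_3 = 4.75; s_3 = 0.75; a_4 = 5.25; b_4 = 4.25; c_4 = 2; q_4 = 2.75; t_4 = 3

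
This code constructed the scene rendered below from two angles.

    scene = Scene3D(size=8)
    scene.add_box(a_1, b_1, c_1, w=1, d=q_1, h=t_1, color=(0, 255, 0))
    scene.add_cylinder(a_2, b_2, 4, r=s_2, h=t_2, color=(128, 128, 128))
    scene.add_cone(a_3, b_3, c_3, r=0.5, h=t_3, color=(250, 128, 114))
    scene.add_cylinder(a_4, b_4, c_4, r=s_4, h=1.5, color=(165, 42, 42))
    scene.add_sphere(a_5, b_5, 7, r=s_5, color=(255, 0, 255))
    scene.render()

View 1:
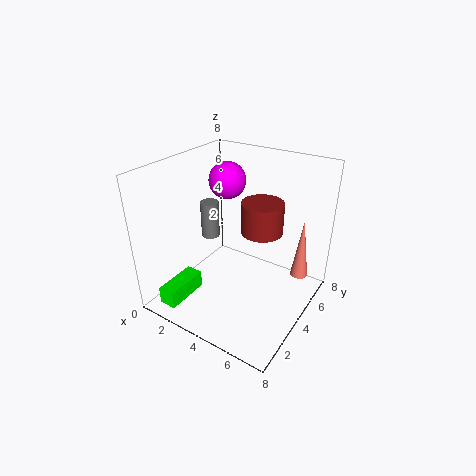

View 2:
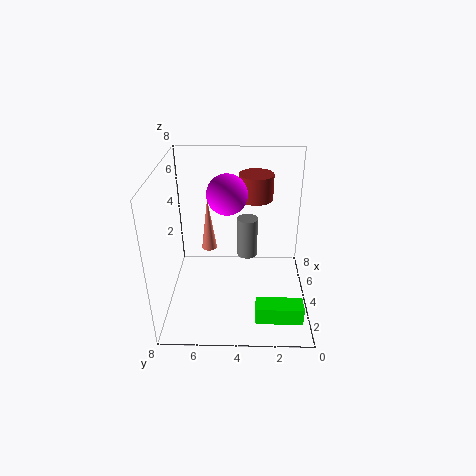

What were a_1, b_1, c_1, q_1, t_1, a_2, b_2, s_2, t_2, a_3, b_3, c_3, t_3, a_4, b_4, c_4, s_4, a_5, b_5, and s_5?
a_1 = 1
b_1 = 0.5
c_1 = 0.5
q_1 = 2.5
t_1 = 1
a_2 = 2.5
b_2 = 3.5
s_2 = 0.5
t_2 = 2
a_3 = 7
b_3 = 6
c_3 = 1.5
t_3 = 3.5
a_4 = 6
b_4 = 3
c_4 = 5.5
s_4 = 1
a_5 = 3
b_5 = 4.5
s_5 = 1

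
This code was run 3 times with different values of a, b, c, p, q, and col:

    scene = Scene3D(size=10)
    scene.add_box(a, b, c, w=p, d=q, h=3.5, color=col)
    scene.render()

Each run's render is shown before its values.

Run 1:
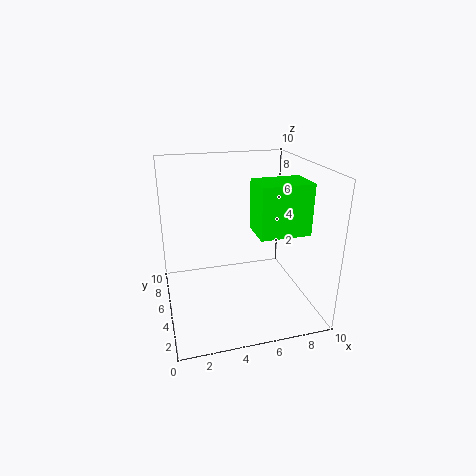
a = 6, b = 3, c = 5.5, p = 3.5, q = 2.5, col = 'lime'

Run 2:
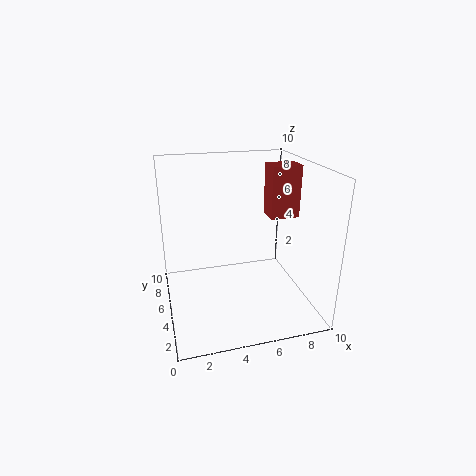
a = 7, b = 4, c = 6.5, p = 2, q = 1.5, col = 'brown'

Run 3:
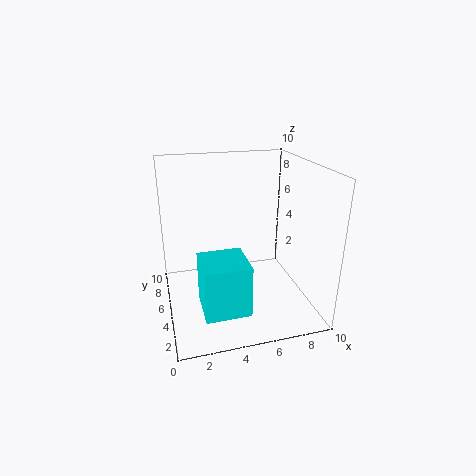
a = 2, b = 1.5, c = 1, p = 3, q = 3, col = 'cyan'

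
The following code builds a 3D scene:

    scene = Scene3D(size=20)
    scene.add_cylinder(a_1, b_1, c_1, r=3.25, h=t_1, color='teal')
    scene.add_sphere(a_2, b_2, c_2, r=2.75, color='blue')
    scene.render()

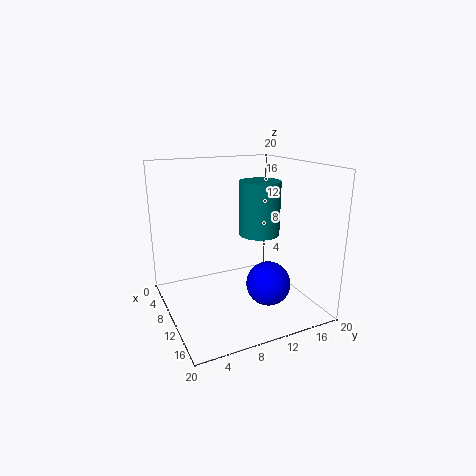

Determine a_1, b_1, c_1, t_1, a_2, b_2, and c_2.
a_1 = 5.25; b_1 = 16; c_1 = 8.25; t_1 = 8.5; a_2 = 16.75; b_2 = 11; c_2 = 6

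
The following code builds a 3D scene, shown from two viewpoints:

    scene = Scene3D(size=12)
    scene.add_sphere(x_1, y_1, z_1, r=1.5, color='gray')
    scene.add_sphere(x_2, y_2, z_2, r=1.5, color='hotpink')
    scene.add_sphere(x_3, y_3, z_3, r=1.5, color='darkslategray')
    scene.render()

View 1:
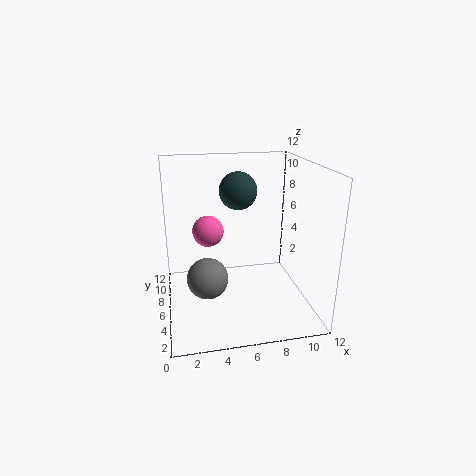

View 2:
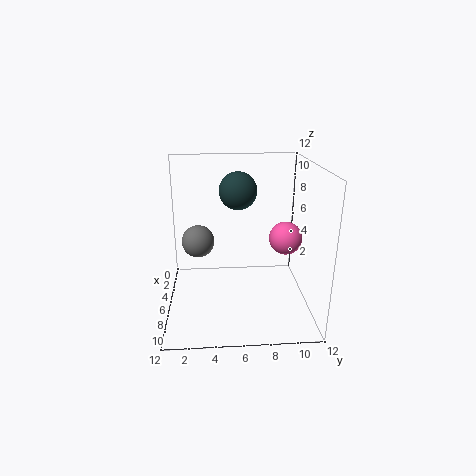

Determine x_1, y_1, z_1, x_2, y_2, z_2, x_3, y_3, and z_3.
x_1 = 3, y_1 = 2.5, z_1 = 4.5, x_2 = 4, y_2 = 10.5, z_2 = 5, x_3 = 6, y_3 = 6, z_3 = 10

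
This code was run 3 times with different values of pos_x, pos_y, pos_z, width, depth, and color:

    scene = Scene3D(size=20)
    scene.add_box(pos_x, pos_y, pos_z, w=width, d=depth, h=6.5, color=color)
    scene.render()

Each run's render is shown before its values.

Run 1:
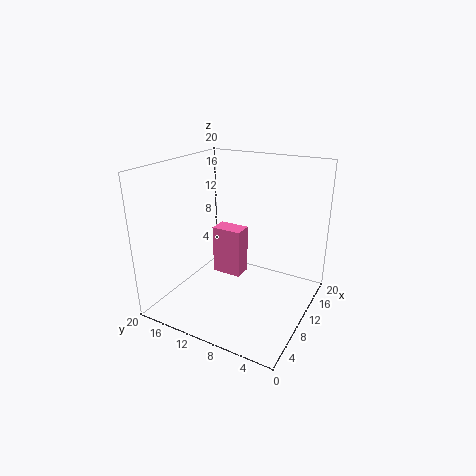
pos_x = 7.5, pos_y = 8.5, pos_z = 5.5, width = 2.5, depth = 4, color = 'hotpink'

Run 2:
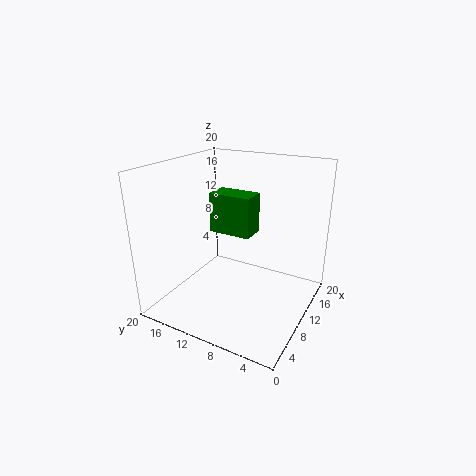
pos_x = 15, pos_y = 11, pos_z = 7.5, width = 4, depth = 7, color = 'green'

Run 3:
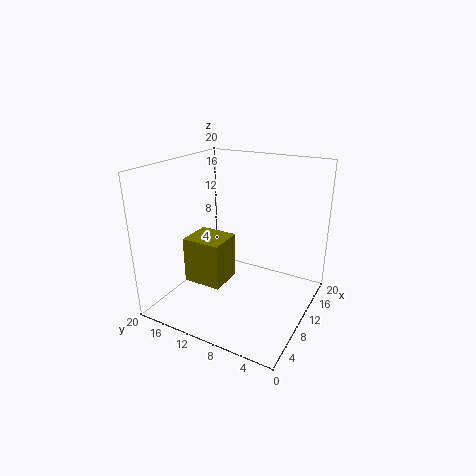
pos_x = 6, pos_y = 11, pos_z = 3.5, width = 5, depth = 5.5, color = 'olive'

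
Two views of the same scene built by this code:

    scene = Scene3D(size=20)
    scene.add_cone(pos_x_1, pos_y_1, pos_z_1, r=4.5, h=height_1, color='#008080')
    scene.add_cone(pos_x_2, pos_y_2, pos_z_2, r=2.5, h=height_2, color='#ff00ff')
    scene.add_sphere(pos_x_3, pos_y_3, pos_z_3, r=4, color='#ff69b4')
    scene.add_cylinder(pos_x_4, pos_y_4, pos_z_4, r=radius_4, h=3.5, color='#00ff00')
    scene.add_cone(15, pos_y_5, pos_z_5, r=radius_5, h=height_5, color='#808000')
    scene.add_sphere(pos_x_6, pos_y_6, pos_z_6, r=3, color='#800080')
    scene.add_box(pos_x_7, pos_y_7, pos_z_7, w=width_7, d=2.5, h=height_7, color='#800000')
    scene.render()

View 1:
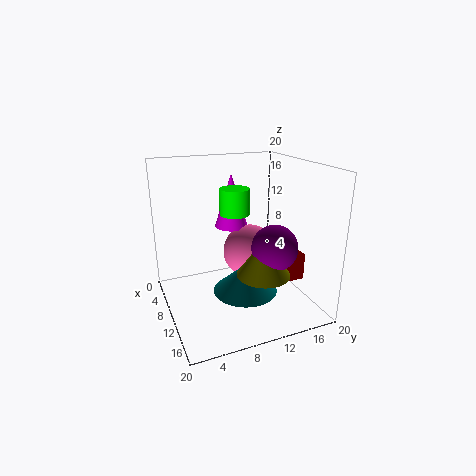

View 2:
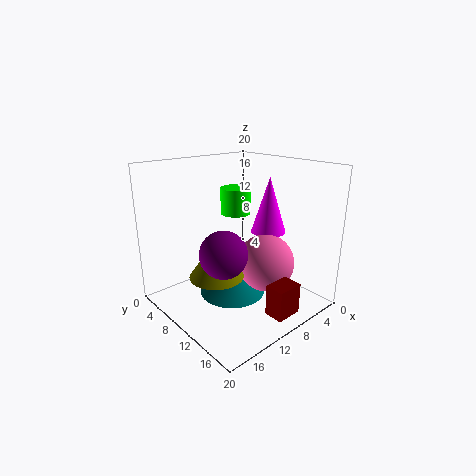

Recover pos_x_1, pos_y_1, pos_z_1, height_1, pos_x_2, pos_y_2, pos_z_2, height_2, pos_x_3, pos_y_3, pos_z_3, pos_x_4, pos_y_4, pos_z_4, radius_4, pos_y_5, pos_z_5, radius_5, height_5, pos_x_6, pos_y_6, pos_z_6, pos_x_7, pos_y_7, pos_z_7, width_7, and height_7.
pos_x_1 = 11.5
pos_y_1 = 10.5
pos_z_1 = 2.5
height_1 = 4
pos_x_2 = 5
pos_y_2 = 11
pos_z_2 = 10
height_2 = 8
pos_x_3 = 7.5
pos_y_3 = 13
pos_z_3 = 6.5
pos_x_4 = 10
pos_y_4 = 9.5
pos_z_4 = 13.5
radius_4 = 2
pos_y_5 = 11.5
pos_z_5 = 6.5
radius_5 = 3.5
height_5 = 5
pos_x_6 = 15
pos_y_6 = 13
pos_z_6 = 10
pos_x_7 = 8.5
pos_y_7 = 17.5
pos_z_7 = 2.5
width_7 = 3.5
height_7 = 4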